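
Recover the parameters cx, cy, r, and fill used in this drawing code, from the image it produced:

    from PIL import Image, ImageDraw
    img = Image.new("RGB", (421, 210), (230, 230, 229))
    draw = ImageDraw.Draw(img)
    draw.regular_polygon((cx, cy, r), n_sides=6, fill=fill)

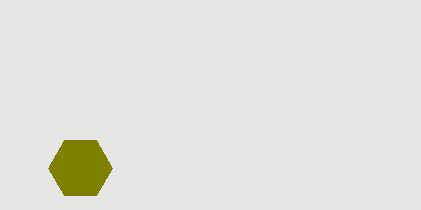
cx = 80; cy = 168; r = 32; fill = 'olive'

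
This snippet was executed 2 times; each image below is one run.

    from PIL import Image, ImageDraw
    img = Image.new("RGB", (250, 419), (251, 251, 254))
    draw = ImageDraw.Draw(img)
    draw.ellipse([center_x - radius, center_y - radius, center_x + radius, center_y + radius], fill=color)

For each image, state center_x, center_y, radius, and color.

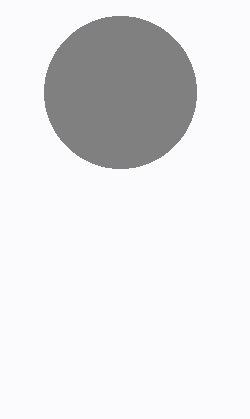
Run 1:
center_x = 120
center_y = 92
radius = 76
color = 'gray'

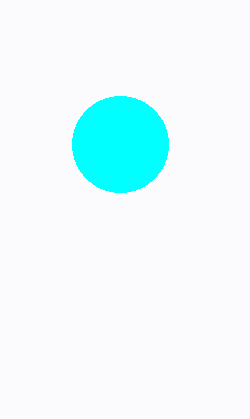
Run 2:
center_x = 120
center_y = 144
radius = 48
color = 'cyan'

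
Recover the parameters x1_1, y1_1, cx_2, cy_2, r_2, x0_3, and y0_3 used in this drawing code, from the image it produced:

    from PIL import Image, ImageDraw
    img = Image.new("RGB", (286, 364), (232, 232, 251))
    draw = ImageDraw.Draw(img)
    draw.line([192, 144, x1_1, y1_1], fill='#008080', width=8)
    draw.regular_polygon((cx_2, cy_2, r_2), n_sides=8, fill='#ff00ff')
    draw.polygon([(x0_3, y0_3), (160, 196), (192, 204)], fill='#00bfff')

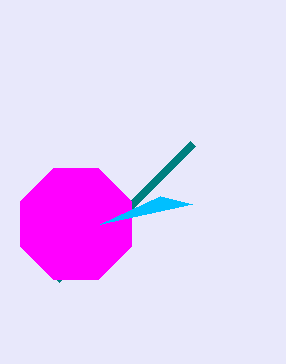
x1_1 = 56, y1_1 = 280, cx_2 = 76, cy_2 = 224, r_2 = 60, x0_3 = 100, y0_3 = 224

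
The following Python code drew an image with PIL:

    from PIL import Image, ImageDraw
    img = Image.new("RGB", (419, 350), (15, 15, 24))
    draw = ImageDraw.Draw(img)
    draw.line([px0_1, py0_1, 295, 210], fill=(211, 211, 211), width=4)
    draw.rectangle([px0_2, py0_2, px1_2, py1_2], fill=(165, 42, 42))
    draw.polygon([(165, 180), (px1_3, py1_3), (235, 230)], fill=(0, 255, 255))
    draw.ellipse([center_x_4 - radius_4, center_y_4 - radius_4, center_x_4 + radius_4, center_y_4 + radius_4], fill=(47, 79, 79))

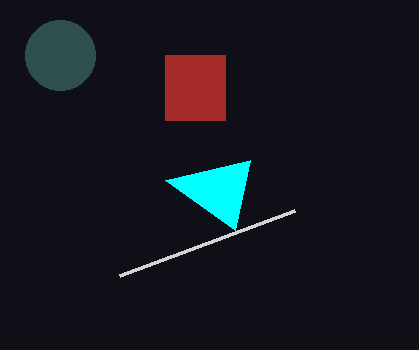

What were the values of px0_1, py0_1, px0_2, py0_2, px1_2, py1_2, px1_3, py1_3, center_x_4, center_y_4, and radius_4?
px0_1 = 120; py0_1 = 275; px0_2 = 165; py0_2 = 55; px1_2 = 225; py1_2 = 120; px1_3 = 250; py1_3 = 160; center_x_4 = 60; center_y_4 = 55; radius_4 = 35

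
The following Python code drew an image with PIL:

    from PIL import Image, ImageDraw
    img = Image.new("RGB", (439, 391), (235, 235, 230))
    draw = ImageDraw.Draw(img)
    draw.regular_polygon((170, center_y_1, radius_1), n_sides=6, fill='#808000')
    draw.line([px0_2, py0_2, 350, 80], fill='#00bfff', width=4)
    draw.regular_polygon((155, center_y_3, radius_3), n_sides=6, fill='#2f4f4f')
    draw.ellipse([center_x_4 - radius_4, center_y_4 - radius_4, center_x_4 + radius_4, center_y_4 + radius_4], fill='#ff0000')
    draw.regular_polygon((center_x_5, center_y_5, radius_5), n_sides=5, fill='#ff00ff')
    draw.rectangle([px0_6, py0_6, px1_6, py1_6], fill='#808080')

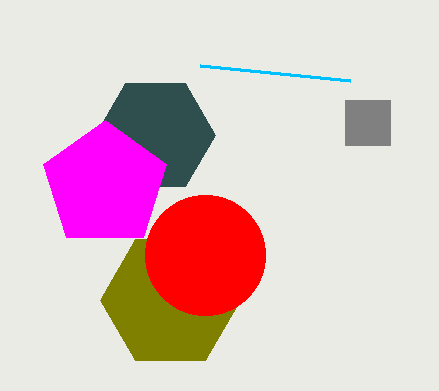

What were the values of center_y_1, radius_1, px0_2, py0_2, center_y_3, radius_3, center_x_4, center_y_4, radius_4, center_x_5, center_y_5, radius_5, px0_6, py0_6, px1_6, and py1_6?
center_y_1 = 300, radius_1 = 70, px0_2 = 200, py0_2 = 65, center_y_3 = 135, radius_3 = 60, center_x_4 = 205, center_y_4 = 255, radius_4 = 60, center_x_5 = 105, center_y_5 = 185, radius_5 = 65, px0_6 = 345, py0_6 = 100, px1_6 = 390, py1_6 = 145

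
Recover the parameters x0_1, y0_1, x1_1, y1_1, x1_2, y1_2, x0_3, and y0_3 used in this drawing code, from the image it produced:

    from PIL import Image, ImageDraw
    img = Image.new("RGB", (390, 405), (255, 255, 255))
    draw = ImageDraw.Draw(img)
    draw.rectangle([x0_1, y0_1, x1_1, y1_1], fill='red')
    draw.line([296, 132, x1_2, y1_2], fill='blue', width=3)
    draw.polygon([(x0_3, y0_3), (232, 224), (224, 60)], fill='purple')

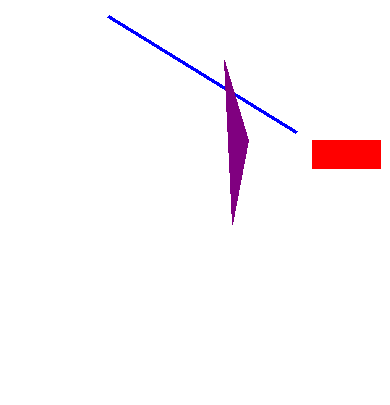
x0_1 = 312
y0_1 = 140
x1_1 = 380
y1_1 = 168
x1_2 = 108
y1_2 = 16
x0_3 = 248
y0_3 = 140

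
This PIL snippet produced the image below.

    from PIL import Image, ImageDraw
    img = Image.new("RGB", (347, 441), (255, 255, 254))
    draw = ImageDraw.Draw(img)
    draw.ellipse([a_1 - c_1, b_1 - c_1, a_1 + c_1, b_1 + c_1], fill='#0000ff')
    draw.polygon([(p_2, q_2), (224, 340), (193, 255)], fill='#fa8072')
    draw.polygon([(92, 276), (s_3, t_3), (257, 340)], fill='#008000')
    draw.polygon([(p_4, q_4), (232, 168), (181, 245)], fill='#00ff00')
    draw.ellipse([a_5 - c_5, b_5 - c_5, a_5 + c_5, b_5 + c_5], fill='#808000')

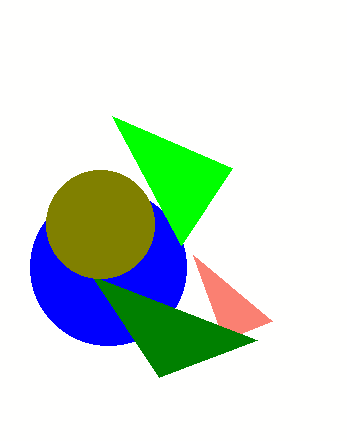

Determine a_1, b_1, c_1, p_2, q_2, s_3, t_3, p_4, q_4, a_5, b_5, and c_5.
a_1 = 108, b_1 = 267, c_1 = 78, p_2 = 272, q_2 = 321, s_3 = 159, t_3 = 377, p_4 = 112, q_4 = 116, a_5 = 100, b_5 = 224, c_5 = 54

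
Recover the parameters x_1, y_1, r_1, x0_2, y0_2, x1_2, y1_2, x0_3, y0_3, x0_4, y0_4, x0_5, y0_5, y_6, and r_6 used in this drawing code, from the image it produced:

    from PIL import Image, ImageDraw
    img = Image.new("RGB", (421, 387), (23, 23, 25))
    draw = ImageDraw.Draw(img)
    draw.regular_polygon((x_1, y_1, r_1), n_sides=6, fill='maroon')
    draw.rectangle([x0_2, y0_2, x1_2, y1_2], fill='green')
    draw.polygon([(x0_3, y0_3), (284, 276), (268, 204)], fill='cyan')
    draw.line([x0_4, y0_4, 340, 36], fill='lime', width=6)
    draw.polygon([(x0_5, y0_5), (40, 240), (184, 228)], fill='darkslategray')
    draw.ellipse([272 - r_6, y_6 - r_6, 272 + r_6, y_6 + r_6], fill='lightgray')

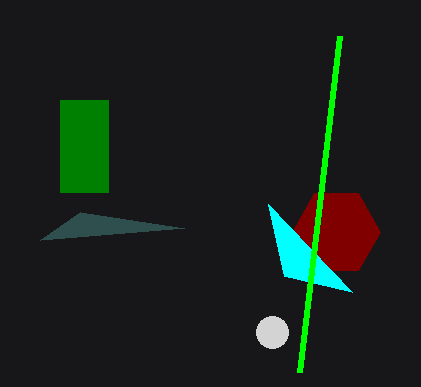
x_1 = 336
y_1 = 232
r_1 = 44
x0_2 = 60
y0_2 = 100
x1_2 = 108
y1_2 = 192
x0_3 = 352
y0_3 = 292
x0_4 = 300
y0_4 = 372
x0_5 = 80
y0_5 = 212
y_6 = 332
r_6 = 16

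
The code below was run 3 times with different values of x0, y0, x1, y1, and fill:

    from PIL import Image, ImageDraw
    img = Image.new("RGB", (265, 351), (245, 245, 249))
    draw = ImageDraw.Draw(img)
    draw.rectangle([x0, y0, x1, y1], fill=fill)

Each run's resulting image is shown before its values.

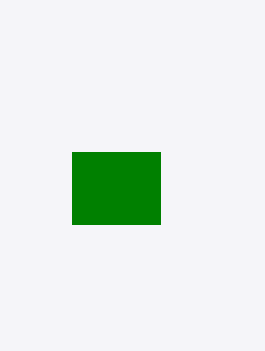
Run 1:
x0 = 72; y0 = 152; x1 = 160; y1 = 224; fill = 'green'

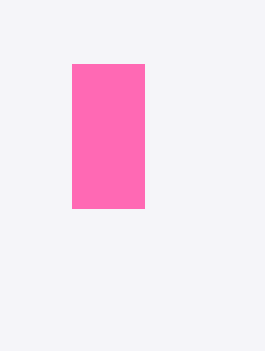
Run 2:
x0 = 72; y0 = 64; x1 = 144; y1 = 208; fill = 'hotpink'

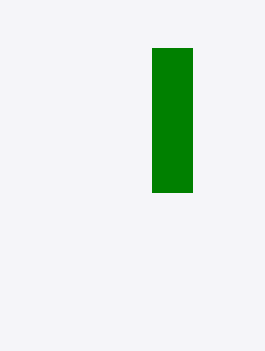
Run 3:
x0 = 152
y0 = 48
x1 = 192
y1 = 192
fill = 'green'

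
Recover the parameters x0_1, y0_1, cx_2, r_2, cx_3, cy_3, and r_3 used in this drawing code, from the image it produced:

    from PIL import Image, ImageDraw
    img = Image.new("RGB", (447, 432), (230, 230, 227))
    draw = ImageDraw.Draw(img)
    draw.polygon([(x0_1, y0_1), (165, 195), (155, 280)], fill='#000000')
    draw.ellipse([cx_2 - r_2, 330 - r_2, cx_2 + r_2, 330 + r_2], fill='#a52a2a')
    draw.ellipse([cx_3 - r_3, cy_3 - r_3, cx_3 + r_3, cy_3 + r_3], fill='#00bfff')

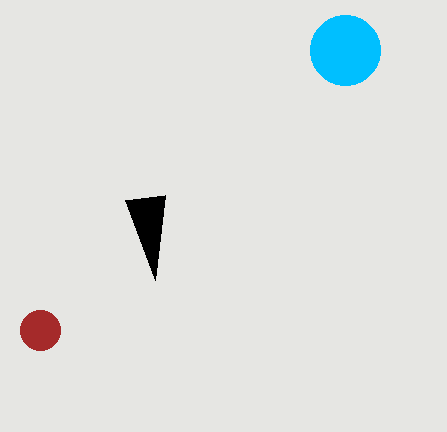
x0_1 = 125
y0_1 = 200
cx_2 = 40
r_2 = 20
cx_3 = 345
cy_3 = 50
r_3 = 35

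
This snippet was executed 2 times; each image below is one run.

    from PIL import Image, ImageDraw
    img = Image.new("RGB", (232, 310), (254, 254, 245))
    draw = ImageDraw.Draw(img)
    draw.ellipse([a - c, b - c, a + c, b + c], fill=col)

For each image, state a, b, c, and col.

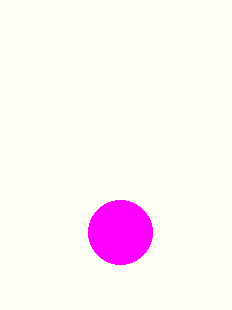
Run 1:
a = 120, b = 232, c = 32, col = 'magenta'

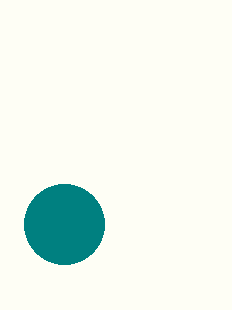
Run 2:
a = 64; b = 224; c = 40; col = 'teal'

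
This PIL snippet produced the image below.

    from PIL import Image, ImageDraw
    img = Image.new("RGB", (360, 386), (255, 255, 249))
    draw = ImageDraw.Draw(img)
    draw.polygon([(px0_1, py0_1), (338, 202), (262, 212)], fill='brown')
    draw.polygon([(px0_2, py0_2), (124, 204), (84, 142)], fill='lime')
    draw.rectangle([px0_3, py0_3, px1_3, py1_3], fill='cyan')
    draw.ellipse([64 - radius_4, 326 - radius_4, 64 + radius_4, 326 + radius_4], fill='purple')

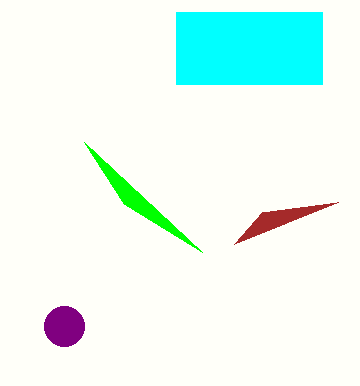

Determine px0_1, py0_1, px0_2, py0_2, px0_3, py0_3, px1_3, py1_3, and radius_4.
px0_1 = 234
py0_1 = 244
px0_2 = 202
py0_2 = 252
px0_3 = 176
py0_3 = 12
px1_3 = 322
py1_3 = 84
radius_4 = 20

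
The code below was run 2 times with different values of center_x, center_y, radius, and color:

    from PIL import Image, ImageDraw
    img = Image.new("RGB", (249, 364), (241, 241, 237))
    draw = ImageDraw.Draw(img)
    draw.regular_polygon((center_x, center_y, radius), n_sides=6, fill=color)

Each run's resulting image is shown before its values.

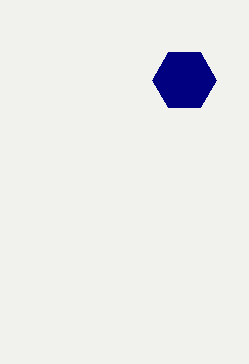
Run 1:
center_x = 184
center_y = 80
radius = 32
color = 'navy'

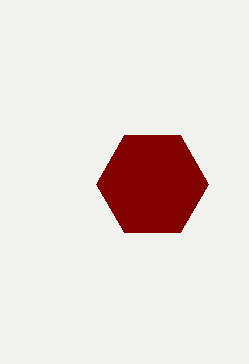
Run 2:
center_x = 152; center_y = 184; radius = 56; color = 'maroon'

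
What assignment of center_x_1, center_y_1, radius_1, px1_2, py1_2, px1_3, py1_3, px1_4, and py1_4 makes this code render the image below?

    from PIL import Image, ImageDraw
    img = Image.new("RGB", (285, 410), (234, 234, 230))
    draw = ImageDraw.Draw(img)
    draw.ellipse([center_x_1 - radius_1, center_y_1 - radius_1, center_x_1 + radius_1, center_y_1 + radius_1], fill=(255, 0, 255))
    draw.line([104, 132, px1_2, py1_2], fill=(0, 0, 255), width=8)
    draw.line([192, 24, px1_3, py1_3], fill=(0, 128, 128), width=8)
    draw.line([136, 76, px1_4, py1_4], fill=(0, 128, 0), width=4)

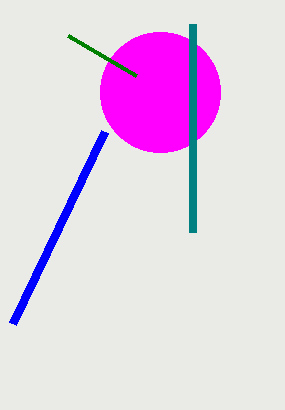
center_x_1 = 160
center_y_1 = 92
radius_1 = 60
px1_2 = 12
py1_2 = 324
px1_3 = 192
py1_3 = 232
px1_4 = 68
py1_4 = 36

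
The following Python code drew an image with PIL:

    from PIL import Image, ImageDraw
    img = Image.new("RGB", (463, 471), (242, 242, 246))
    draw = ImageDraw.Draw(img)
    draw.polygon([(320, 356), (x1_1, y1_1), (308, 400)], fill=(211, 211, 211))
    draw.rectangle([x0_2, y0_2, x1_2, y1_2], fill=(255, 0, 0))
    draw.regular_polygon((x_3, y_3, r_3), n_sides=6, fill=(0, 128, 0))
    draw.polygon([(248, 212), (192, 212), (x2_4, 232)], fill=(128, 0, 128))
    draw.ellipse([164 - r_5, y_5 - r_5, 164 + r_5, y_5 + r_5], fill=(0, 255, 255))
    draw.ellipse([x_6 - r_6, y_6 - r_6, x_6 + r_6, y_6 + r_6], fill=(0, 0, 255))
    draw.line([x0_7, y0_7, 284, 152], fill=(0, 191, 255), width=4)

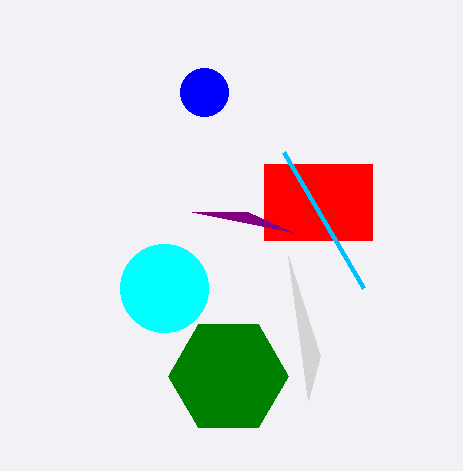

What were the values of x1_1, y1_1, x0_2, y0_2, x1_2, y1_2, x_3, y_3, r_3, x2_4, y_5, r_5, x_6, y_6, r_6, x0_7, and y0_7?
x1_1 = 288, y1_1 = 256, x0_2 = 264, y0_2 = 164, x1_2 = 372, y1_2 = 240, x_3 = 228, y_3 = 376, r_3 = 60, x2_4 = 292, y_5 = 288, r_5 = 44, x_6 = 204, y_6 = 92, r_6 = 24, x0_7 = 364, y0_7 = 288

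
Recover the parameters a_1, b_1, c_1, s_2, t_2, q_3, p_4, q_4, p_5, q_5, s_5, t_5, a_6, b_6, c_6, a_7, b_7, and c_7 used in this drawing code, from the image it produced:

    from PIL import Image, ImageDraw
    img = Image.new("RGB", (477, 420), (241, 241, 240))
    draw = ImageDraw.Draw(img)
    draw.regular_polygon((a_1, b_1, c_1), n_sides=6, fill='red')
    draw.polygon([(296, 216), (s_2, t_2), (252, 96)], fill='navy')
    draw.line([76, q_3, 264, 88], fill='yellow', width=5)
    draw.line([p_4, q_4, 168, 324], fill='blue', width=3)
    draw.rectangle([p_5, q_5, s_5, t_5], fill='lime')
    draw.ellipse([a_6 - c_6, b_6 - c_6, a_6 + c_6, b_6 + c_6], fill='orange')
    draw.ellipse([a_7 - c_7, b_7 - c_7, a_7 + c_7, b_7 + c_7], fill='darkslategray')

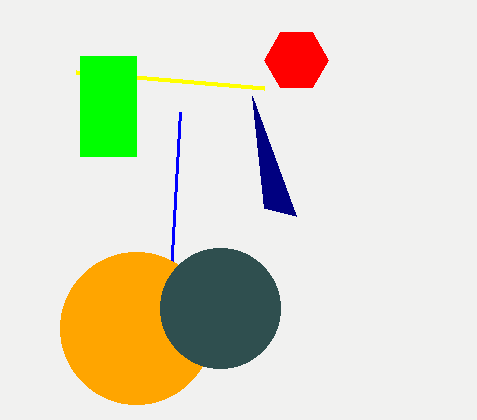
a_1 = 296
b_1 = 60
c_1 = 32
s_2 = 264
t_2 = 208
q_3 = 72
p_4 = 180
q_4 = 112
p_5 = 80
q_5 = 56
s_5 = 136
t_5 = 156
a_6 = 136
b_6 = 328
c_6 = 76
a_7 = 220
b_7 = 308
c_7 = 60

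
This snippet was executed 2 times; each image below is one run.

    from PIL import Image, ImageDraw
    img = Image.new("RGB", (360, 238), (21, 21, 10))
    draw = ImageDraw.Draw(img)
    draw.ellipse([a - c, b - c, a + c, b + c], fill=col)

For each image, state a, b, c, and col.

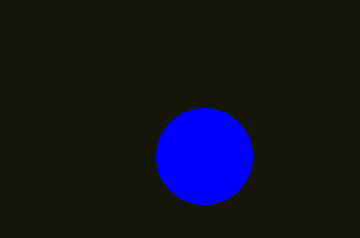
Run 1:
a = 204; b = 156; c = 48; col = 'blue'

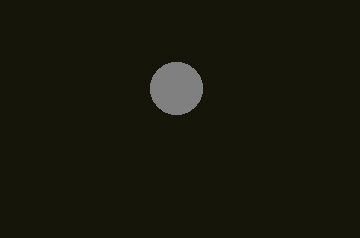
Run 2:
a = 176; b = 88; c = 26; col = 'gray'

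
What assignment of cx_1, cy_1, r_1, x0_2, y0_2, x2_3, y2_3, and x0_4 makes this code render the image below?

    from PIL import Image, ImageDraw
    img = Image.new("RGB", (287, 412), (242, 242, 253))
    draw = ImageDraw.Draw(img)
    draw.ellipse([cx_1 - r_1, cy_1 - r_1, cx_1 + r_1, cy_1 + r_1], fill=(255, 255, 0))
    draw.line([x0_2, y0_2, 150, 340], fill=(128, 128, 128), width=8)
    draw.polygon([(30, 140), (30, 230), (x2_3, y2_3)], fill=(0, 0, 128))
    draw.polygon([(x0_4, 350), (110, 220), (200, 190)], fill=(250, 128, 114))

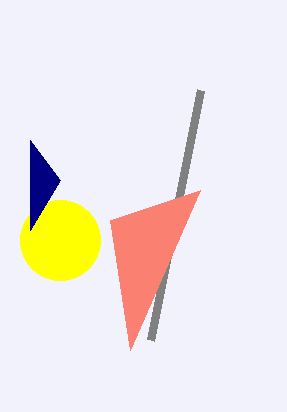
cx_1 = 60
cy_1 = 240
r_1 = 40
x0_2 = 200
y0_2 = 90
x2_3 = 60
y2_3 = 180
x0_4 = 130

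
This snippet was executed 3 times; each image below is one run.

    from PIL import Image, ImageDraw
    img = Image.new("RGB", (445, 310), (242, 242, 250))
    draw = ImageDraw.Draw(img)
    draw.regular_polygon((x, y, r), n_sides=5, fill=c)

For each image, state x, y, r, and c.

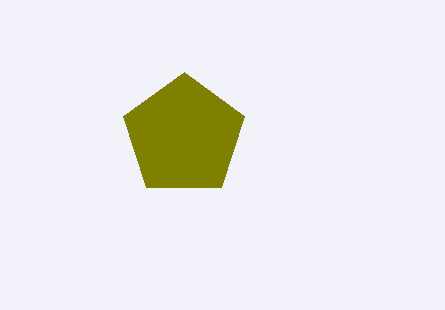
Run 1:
x = 184; y = 136; r = 64; c = 'olive'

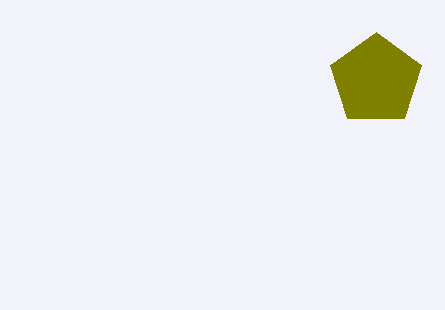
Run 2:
x = 376, y = 80, r = 48, c = 'olive'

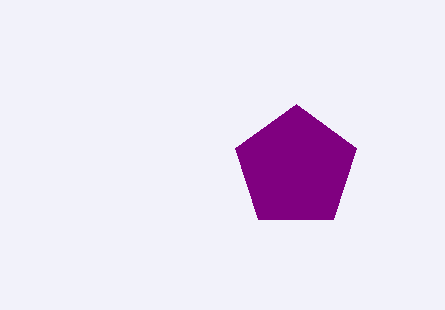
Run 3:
x = 296; y = 168; r = 64; c = 'purple'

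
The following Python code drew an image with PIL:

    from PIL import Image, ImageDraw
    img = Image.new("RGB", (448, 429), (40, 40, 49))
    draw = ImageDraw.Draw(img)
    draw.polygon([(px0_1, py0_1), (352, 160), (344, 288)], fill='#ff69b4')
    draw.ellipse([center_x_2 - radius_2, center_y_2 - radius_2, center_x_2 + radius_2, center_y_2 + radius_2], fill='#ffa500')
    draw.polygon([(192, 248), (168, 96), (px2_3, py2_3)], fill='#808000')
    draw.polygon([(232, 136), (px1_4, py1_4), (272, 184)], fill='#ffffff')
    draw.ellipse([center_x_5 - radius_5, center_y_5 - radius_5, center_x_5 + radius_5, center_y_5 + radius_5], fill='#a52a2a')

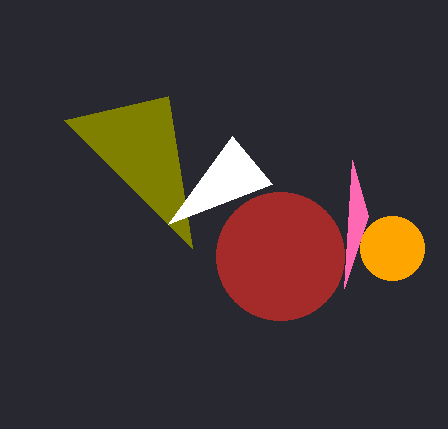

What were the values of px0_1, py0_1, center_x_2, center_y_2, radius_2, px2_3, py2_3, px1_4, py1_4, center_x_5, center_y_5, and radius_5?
px0_1 = 368, py0_1 = 216, center_x_2 = 392, center_y_2 = 248, radius_2 = 32, px2_3 = 64, py2_3 = 120, px1_4 = 168, py1_4 = 224, center_x_5 = 280, center_y_5 = 256, radius_5 = 64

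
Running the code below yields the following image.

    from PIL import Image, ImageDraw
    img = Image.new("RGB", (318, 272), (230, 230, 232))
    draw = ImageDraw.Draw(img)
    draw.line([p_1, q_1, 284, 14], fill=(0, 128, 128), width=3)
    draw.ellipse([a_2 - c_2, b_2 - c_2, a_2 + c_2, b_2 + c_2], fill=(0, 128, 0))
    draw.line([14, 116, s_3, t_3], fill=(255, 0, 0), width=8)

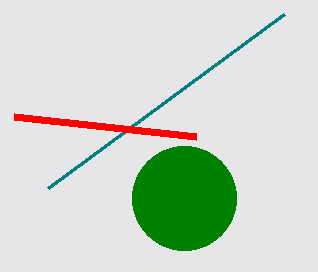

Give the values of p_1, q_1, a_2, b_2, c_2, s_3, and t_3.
p_1 = 48, q_1 = 188, a_2 = 184, b_2 = 198, c_2 = 52, s_3 = 196, t_3 = 136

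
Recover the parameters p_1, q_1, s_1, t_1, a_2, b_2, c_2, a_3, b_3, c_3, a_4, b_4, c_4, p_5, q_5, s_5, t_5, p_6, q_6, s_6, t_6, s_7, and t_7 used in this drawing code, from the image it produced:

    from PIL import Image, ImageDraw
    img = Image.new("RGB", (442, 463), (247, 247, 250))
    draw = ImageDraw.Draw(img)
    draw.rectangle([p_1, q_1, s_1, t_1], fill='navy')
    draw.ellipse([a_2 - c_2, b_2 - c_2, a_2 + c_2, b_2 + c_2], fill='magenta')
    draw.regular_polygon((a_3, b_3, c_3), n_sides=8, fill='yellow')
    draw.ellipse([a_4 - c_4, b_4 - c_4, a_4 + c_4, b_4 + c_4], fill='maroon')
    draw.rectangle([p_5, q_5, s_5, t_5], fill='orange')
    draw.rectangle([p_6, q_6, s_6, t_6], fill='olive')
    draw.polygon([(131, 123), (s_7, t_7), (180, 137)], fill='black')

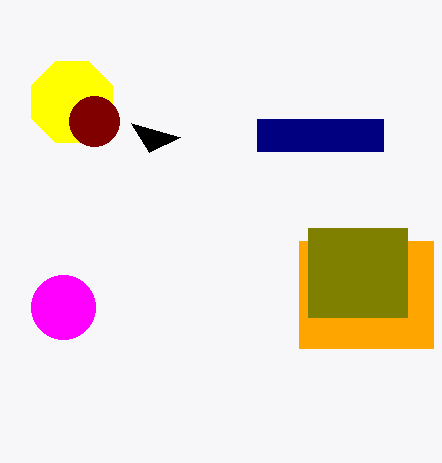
p_1 = 257, q_1 = 119, s_1 = 383, t_1 = 151, a_2 = 63, b_2 = 307, c_2 = 32, a_3 = 72, b_3 = 102, c_3 = 44, a_4 = 94, b_4 = 121, c_4 = 25, p_5 = 299, q_5 = 241, s_5 = 433, t_5 = 348, p_6 = 308, q_6 = 228, s_6 = 407, t_6 = 317, s_7 = 149, t_7 = 152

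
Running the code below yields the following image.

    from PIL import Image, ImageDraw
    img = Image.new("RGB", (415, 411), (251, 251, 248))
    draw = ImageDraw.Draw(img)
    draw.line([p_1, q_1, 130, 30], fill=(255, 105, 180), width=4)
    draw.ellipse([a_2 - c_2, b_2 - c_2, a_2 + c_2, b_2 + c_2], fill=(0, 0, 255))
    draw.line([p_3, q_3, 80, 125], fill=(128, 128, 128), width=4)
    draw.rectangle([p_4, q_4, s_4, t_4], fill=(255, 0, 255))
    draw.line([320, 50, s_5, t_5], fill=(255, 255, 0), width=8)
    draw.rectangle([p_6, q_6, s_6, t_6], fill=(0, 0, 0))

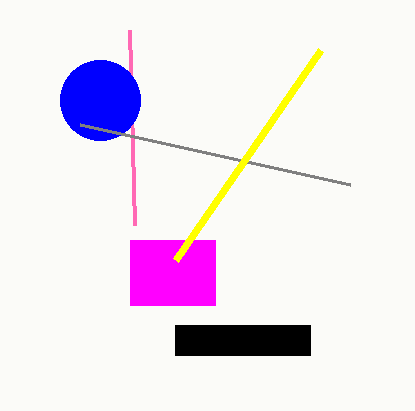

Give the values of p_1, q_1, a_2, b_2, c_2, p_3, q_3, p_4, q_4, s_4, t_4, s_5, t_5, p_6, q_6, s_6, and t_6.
p_1 = 135, q_1 = 225, a_2 = 100, b_2 = 100, c_2 = 40, p_3 = 350, q_3 = 185, p_4 = 130, q_4 = 240, s_4 = 215, t_4 = 305, s_5 = 175, t_5 = 260, p_6 = 175, q_6 = 325, s_6 = 310, t_6 = 355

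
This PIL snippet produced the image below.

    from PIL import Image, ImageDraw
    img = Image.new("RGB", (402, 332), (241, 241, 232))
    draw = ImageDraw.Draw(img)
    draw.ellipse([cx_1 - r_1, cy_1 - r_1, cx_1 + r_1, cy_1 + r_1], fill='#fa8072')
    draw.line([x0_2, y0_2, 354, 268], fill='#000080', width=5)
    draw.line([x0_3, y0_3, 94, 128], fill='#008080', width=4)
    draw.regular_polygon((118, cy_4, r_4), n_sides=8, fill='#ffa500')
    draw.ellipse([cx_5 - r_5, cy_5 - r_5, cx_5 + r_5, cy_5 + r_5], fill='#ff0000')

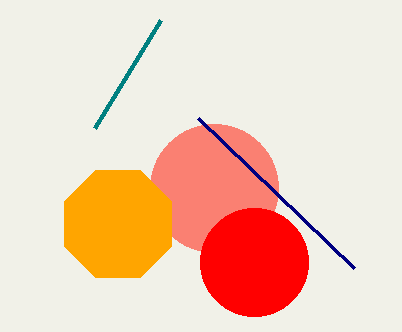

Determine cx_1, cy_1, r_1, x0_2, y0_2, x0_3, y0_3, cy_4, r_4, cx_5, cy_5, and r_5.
cx_1 = 214; cy_1 = 188; r_1 = 64; x0_2 = 198; y0_2 = 118; x0_3 = 160; y0_3 = 20; cy_4 = 224; r_4 = 58; cx_5 = 254; cy_5 = 262; r_5 = 54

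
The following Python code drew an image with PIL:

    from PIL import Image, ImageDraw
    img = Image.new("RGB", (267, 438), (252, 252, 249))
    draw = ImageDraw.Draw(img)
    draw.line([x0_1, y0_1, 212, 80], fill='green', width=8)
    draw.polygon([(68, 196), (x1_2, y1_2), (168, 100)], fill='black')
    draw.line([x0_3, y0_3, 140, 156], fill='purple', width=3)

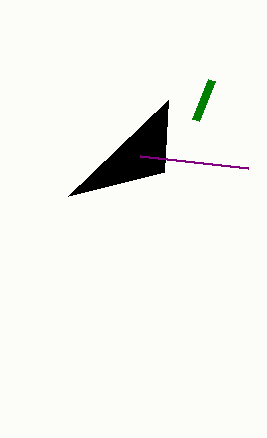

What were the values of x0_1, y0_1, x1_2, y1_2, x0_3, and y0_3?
x0_1 = 196
y0_1 = 120
x1_2 = 164
y1_2 = 172
x0_3 = 248
y0_3 = 168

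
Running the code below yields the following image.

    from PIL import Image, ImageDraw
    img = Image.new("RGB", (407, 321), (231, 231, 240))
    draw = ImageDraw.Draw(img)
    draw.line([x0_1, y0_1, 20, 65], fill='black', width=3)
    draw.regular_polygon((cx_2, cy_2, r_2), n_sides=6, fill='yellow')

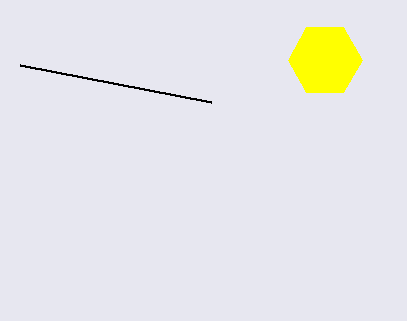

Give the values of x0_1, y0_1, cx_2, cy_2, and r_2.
x0_1 = 211
y0_1 = 102
cx_2 = 325
cy_2 = 60
r_2 = 37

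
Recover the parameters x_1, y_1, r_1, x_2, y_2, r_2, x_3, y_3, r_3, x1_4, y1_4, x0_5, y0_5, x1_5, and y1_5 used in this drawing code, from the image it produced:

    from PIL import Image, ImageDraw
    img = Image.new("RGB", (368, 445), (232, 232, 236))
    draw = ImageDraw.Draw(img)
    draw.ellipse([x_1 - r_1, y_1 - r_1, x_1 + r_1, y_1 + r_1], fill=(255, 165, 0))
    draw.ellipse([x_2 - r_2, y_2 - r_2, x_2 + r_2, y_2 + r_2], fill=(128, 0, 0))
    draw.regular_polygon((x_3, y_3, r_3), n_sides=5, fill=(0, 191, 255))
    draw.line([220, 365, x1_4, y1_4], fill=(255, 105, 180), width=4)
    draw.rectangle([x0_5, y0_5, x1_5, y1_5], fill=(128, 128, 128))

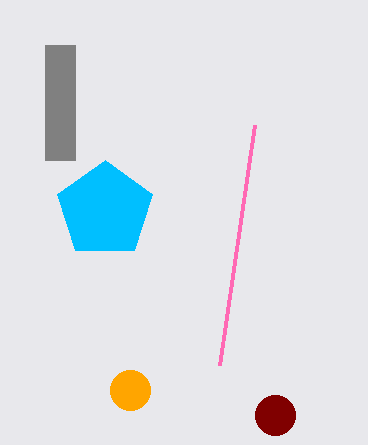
x_1 = 130, y_1 = 390, r_1 = 20, x_2 = 275, y_2 = 415, r_2 = 20, x_3 = 105, y_3 = 210, r_3 = 50, x1_4 = 255, y1_4 = 125, x0_5 = 45, y0_5 = 45, x1_5 = 75, y1_5 = 160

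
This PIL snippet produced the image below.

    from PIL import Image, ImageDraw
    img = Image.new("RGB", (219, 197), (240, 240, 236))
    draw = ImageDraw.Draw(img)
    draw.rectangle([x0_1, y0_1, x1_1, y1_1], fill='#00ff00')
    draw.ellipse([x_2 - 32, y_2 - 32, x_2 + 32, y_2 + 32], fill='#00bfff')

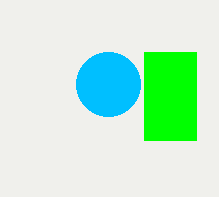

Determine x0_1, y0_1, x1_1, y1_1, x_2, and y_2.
x0_1 = 144, y0_1 = 52, x1_1 = 196, y1_1 = 140, x_2 = 108, y_2 = 84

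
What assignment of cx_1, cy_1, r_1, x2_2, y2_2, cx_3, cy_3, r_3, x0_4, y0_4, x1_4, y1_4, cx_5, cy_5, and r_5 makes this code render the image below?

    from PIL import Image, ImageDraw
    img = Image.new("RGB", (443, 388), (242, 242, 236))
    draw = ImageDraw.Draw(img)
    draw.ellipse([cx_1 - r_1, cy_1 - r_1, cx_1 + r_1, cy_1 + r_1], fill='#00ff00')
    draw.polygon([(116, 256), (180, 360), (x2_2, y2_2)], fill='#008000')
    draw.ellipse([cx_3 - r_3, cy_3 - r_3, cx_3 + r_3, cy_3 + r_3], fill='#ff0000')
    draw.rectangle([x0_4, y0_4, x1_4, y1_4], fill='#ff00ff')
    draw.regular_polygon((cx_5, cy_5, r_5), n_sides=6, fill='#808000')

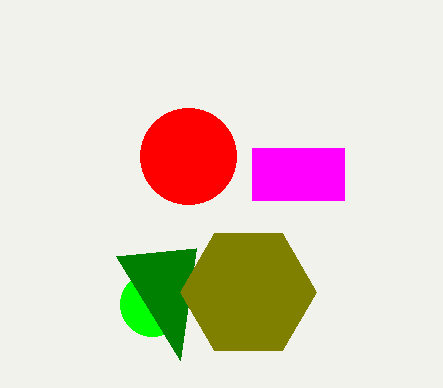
cx_1 = 152
cy_1 = 304
r_1 = 32
x2_2 = 196
y2_2 = 248
cx_3 = 188
cy_3 = 156
r_3 = 48
x0_4 = 252
y0_4 = 148
x1_4 = 344
y1_4 = 200
cx_5 = 248
cy_5 = 292
r_5 = 68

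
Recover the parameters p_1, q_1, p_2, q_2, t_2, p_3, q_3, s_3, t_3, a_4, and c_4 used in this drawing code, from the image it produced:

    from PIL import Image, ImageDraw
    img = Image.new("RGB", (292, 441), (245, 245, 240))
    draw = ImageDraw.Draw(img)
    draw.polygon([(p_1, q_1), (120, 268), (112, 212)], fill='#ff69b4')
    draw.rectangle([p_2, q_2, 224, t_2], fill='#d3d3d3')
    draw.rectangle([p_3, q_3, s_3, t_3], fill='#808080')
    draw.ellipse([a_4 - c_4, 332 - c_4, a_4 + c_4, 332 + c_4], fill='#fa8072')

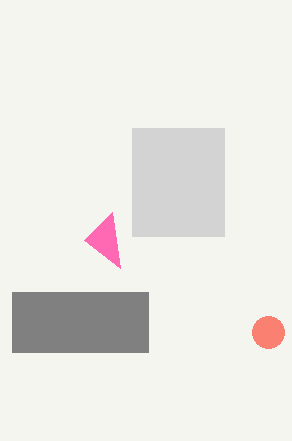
p_1 = 84
q_1 = 240
p_2 = 132
q_2 = 128
t_2 = 236
p_3 = 12
q_3 = 292
s_3 = 148
t_3 = 352
a_4 = 268
c_4 = 16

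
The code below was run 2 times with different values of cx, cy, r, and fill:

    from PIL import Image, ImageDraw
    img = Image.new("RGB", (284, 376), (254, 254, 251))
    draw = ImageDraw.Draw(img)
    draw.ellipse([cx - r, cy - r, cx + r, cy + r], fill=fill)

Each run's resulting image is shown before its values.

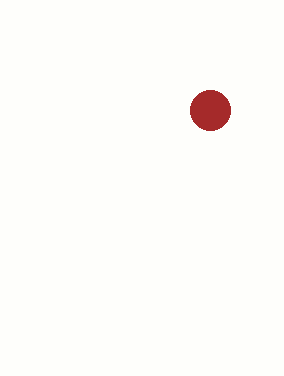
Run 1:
cx = 210
cy = 110
r = 20
fill = 'brown'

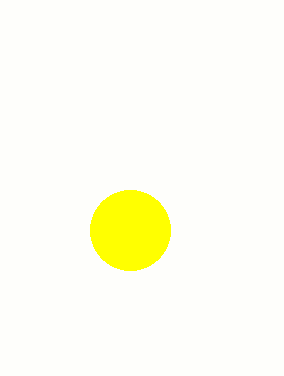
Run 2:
cx = 130
cy = 230
r = 40
fill = 'yellow'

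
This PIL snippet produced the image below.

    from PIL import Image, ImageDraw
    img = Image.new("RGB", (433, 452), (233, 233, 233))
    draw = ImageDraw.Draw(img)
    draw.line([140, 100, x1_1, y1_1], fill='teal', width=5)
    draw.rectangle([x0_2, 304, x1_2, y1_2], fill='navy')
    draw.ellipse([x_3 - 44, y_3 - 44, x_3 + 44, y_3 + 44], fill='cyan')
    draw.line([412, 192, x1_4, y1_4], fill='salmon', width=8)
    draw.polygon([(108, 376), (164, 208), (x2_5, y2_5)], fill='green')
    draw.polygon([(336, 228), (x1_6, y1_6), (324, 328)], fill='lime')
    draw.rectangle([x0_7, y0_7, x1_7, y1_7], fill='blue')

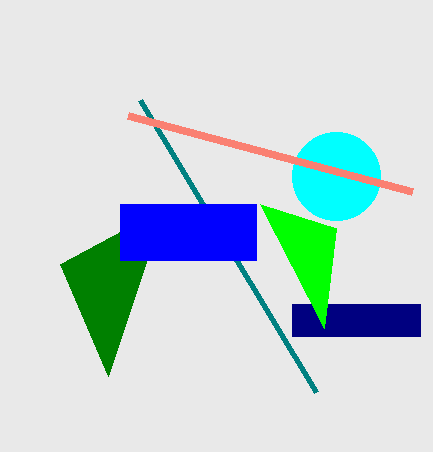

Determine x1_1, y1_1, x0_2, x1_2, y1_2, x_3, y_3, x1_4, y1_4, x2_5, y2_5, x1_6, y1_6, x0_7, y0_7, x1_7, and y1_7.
x1_1 = 316, y1_1 = 392, x0_2 = 292, x1_2 = 420, y1_2 = 336, x_3 = 336, y_3 = 176, x1_4 = 128, y1_4 = 116, x2_5 = 60, y2_5 = 264, x1_6 = 260, y1_6 = 204, x0_7 = 120, y0_7 = 204, x1_7 = 256, y1_7 = 260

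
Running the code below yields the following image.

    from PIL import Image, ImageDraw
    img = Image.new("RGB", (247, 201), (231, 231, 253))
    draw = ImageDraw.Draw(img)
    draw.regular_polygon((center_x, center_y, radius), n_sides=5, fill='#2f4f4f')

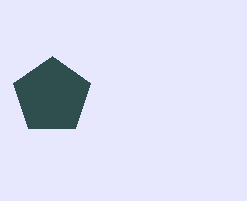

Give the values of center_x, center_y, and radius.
center_x = 52, center_y = 96, radius = 40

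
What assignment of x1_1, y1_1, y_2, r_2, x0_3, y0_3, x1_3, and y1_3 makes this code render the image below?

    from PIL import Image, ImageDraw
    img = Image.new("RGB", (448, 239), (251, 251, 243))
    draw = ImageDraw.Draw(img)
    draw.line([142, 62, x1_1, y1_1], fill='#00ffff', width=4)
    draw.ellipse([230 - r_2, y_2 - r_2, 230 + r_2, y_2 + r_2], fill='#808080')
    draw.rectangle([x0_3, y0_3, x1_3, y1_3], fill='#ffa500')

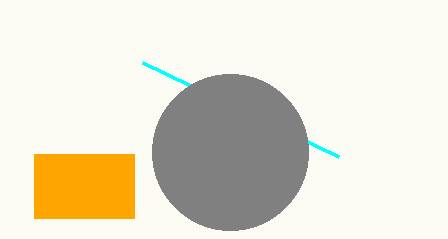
x1_1 = 338, y1_1 = 156, y_2 = 152, r_2 = 78, x0_3 = 34, y0_3 = 154, x1_3 = 134, y1_3 = 218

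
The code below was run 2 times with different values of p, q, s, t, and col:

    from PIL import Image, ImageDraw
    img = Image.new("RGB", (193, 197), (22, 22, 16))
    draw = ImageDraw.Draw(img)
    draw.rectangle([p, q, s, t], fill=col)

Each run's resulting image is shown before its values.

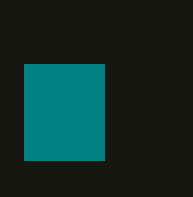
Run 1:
p = 24; q = 64; s = 104; t = 160; col = 'teal'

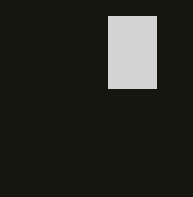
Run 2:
p = 108
q = 16
s = 156
t = 88
col = 'lightgray'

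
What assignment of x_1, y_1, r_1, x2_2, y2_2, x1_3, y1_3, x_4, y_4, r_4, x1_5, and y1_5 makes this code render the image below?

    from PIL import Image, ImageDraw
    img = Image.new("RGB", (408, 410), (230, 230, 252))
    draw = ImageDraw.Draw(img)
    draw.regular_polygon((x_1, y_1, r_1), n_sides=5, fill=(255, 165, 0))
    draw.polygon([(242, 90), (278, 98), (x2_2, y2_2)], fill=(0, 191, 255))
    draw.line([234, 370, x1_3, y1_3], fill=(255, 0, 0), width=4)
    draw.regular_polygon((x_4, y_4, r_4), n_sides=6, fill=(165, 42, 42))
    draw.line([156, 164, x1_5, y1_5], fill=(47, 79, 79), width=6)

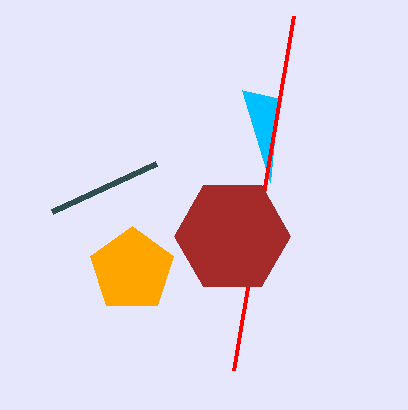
x_1 = 132; y_1 = 270; r_1 = 44; x2_2 = 270; y2_2 = 182; x1_3 = 294; y1_3 = 16; x_4 = 232; y_4 = 236; r_4 = 58; x1_5 = 52; y1_5 = 212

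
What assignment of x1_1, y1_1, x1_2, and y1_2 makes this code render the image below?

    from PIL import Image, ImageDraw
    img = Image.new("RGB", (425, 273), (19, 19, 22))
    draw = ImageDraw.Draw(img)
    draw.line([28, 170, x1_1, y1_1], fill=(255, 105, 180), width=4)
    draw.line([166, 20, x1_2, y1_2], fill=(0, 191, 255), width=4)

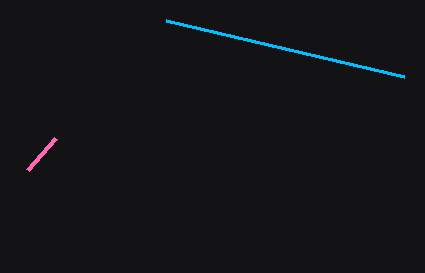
x1_1 = 56; y1_1 = 138; x1_2 = 404; y1_2 = 76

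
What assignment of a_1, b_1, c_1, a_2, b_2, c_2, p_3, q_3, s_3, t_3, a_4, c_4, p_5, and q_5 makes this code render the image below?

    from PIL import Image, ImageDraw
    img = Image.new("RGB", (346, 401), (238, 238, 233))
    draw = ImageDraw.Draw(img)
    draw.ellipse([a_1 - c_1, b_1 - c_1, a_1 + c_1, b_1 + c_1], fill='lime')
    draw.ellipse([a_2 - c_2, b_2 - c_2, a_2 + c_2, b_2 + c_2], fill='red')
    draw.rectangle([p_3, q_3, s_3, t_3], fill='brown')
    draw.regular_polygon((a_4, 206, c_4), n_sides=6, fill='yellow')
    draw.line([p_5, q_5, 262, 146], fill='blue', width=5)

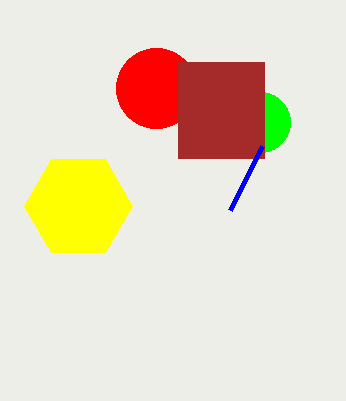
a_1 = 260, b_1 = 122, c_1 = 30, a_2 = 156, b_2 = 88, c_2 = 40, p_3 = 178, q_3 = 62, s_3 = 264, t_3 = 158, a_4 = 78, c_4 = 54, p_5 = 230, q_5 = 210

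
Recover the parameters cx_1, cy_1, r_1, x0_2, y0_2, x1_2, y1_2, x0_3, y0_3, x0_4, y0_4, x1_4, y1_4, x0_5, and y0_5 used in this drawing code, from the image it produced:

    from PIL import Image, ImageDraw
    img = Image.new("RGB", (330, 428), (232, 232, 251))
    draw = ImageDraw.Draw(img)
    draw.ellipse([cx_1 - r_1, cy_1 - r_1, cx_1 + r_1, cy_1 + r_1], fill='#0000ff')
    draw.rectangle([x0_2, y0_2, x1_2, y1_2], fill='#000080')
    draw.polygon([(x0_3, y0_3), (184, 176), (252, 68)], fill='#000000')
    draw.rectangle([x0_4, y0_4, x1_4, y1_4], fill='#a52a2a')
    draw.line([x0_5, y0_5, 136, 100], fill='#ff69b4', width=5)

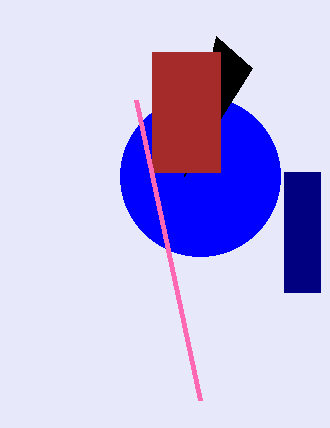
cx_1 = 200
cy_1 = 176
r_1 = 80
x0_2 = 284
y0_2 = 172
x1_2 = 320
y1_2 = 292
x0_3 = 216
y0_3 = 36
x0_4 = 152
y0_4 = 52
x1_4 = 220
y1_4 = 172
x0_5 = 200
y0_5 = 400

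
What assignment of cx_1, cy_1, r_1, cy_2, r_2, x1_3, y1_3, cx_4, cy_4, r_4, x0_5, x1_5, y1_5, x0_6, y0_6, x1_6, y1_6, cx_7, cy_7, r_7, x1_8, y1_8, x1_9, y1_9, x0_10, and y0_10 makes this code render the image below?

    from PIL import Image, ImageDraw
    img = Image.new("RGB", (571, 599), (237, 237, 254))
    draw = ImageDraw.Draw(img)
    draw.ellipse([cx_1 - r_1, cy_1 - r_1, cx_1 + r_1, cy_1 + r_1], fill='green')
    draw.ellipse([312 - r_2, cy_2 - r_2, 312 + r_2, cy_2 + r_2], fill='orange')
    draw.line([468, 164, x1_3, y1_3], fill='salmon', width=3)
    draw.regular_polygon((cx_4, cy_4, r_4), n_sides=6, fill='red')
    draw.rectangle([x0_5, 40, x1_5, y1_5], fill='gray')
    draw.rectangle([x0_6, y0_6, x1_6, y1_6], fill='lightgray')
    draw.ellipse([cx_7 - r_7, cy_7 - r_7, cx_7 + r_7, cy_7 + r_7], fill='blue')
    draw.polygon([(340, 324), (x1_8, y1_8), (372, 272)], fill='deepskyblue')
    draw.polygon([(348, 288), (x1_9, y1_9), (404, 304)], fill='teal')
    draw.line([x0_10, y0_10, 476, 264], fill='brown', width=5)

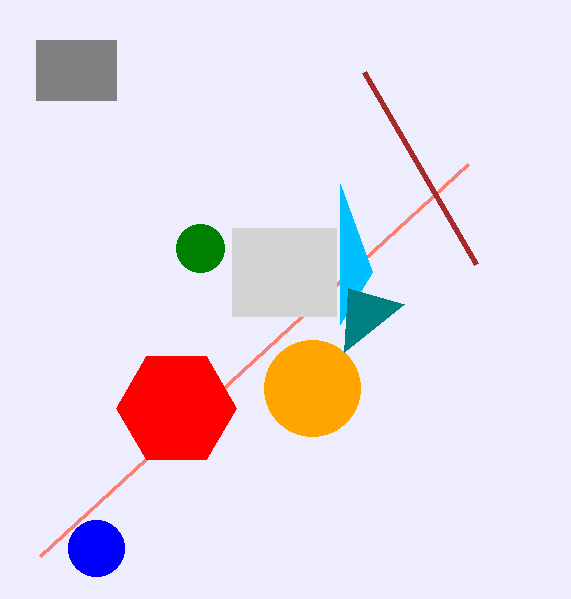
cx_1 = 200
cy_1 = 248
r_1 = 24
cy_2 = 388
r_2 = 48
x1_3 = 40
y1_3 = 556
cx_4 = 176
cy_4 = 408
r_4 = 60
x0_5 = 36
x1_5 = 116
y1_5 = 100
x0_6 = 232
y0_6 = 228
x1_6 = 336
y1_6 = 316
cx_7 = 96
cy_7 = 548
r_7 = 28
x1_8 = 340
y1_8 = 184
x1_9 = 344
y1_9 = 352
x0_10 = 364
y0_10 = 72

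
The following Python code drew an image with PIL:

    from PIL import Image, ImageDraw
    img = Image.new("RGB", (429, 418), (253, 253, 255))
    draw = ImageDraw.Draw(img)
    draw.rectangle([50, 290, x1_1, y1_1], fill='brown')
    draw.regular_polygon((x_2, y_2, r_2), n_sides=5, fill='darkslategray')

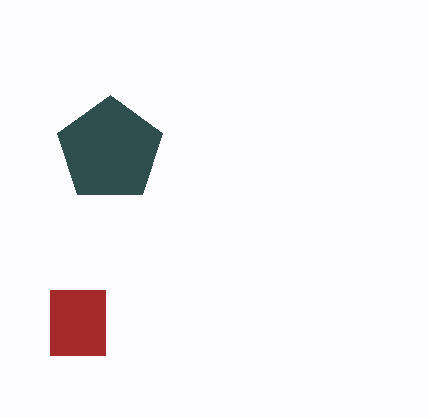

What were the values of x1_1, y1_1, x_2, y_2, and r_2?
x1_1 = 105
y1_1 = 355
x_2 = 110
y_2 = 150
r_2 = 55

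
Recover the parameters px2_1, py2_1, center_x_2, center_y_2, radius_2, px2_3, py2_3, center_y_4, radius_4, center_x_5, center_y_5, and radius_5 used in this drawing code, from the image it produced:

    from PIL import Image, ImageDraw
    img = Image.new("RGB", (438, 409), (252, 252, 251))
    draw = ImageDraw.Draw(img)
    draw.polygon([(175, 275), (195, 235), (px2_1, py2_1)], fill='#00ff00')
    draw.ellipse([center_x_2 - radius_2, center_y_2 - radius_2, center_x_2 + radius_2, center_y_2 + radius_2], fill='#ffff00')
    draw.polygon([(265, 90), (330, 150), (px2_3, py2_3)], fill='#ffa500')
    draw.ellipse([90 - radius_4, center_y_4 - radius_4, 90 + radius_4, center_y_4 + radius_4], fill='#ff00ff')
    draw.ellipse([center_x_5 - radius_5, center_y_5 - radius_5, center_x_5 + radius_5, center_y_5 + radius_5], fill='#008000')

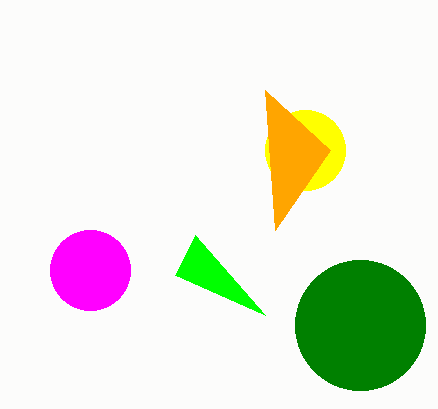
px2_1 = 265; py2_1 = 315; center_x_2 = 305; center_y_2 = 150; radius_2 = 40; px2_3 = 275; py2_3 = 230; center_y_4 = 270; radius_4 = 40; center_x_5 = 360; center_y_5 = 325; radius_5 = 65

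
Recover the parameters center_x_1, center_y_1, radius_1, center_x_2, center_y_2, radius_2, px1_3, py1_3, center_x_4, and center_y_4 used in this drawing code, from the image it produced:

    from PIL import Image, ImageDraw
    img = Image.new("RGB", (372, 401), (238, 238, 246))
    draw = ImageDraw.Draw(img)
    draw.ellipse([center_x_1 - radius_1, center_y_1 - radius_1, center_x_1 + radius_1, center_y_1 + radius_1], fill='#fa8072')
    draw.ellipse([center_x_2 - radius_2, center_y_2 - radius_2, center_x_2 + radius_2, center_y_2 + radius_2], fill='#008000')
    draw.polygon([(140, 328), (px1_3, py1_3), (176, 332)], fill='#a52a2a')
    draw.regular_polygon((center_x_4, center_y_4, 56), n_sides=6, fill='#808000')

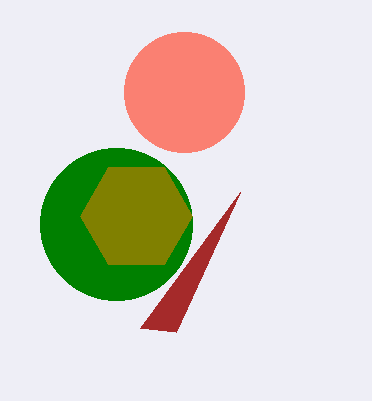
center_x_1 = 184
center_y_1 = 92
radius_1 = 60
center_x_2 = 116
center_y_2 = 224
radius_2 = 76
px1_3 = 240
py1_3 = 192
center_x_4 = 136
center_y_4 = 216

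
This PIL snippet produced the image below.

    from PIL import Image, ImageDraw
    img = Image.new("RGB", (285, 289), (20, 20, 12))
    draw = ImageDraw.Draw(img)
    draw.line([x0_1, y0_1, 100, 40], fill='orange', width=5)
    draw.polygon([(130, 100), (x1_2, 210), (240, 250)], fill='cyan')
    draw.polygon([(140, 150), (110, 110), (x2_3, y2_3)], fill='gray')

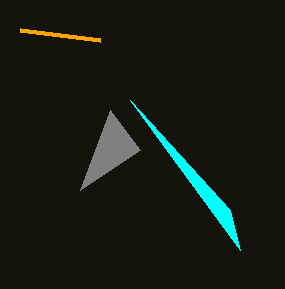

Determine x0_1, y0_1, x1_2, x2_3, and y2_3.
x0_1 = 20
y0_1 = 30
x1_2 = 230
x2_3 = 80
y2_3 = 190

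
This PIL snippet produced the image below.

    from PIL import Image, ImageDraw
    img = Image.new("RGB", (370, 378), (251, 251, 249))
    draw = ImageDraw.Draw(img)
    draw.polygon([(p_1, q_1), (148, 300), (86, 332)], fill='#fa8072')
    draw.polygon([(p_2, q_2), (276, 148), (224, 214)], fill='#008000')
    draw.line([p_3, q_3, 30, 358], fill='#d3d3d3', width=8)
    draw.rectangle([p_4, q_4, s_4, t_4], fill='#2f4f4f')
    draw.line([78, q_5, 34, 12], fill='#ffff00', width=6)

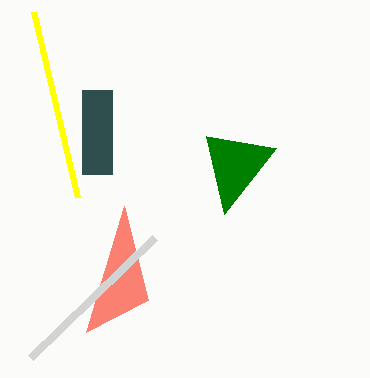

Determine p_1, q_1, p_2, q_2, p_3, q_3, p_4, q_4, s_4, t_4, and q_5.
p_1 = 124; q_1 = 206; p_2 = 206; q_2 = 136; p_3 = 154; q_3 = 238; p_4 = 82; q_4 = 90; s_4 = 112; t_4 = 174; q_5 = 198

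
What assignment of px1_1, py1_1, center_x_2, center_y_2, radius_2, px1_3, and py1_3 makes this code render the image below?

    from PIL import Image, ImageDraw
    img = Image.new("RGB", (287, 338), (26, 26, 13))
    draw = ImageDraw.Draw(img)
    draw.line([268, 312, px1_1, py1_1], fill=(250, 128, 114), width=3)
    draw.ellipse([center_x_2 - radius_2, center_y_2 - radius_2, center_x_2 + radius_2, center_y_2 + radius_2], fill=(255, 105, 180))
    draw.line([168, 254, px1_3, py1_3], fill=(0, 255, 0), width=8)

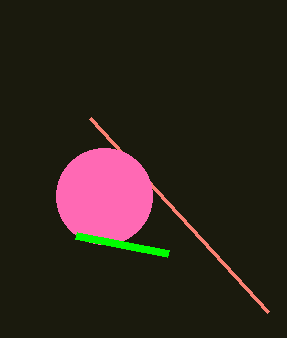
px1_1 = 90, py1_1 = 118, center_x_2 = 104, center_y_2 = 196, radius_2 = 48, px1_3 = 76, py1_3 = 236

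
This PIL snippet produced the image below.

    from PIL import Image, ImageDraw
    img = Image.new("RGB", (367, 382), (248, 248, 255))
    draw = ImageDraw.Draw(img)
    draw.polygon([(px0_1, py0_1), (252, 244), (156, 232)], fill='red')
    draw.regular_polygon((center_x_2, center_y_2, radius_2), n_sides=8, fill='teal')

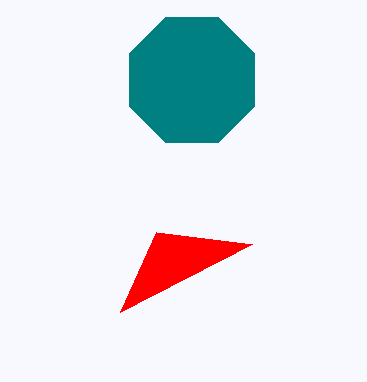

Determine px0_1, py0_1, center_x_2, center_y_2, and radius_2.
px0_1 = 120
py0_1 = 312
center_x_2 = 192
center_y_2 = 80
radius_2 = 68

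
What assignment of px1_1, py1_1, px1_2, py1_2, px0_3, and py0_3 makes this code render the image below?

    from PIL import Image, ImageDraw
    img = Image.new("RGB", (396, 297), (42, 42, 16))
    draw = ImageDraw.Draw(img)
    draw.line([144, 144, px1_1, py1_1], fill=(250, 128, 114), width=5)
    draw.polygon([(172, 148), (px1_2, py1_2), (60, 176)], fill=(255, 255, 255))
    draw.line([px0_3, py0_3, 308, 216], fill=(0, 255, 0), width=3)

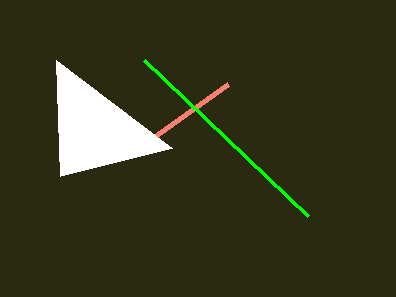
px1_1 = 228; py1_1 = 84; px1_2 = 56; py1_2 = 60; px0_3 = 144; py0_3 = 60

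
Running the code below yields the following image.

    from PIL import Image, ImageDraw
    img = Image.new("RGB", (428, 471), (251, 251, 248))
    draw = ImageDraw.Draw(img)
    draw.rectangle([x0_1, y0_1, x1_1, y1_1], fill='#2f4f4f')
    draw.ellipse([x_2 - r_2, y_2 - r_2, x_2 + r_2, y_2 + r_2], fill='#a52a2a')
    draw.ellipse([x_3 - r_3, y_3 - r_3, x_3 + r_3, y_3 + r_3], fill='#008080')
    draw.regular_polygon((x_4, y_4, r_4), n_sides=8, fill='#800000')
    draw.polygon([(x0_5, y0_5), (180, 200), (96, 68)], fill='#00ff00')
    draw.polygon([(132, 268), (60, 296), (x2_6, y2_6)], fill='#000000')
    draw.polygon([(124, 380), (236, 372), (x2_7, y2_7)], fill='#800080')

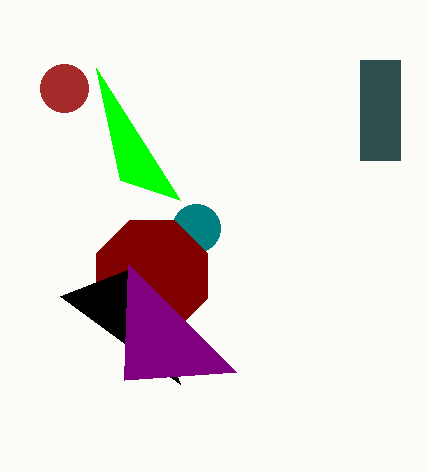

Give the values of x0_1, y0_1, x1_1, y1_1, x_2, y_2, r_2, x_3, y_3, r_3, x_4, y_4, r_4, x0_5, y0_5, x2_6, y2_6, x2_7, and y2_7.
x0_1 = 360, y0_1 = 60, x1_1 = 400, y1_1 = 160, x_2 = 64, y_2 = 88, r_2 = 24, x_3 = 196, y_3 = 228, r_3 = 24, x_4 = 152, y_4 = 276, r_4 = 60, x0_5 = 120, y0_5 = 180, x2_6 = 180, y2_6 = 384, x2_7 = 128, y2_7 = 264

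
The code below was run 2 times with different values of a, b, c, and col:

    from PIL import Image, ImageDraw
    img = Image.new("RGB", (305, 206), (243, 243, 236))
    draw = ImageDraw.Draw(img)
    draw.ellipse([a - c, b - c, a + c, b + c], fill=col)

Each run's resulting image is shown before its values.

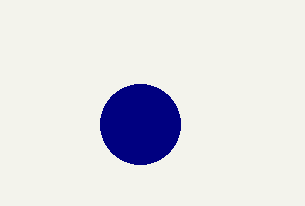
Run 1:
a = 140, b = 124, c = 40, col = 'navy'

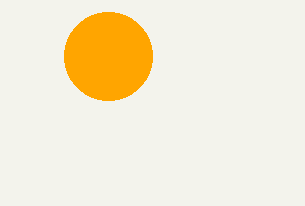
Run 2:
a = 108, b = 56, c = 44, col = 'orange'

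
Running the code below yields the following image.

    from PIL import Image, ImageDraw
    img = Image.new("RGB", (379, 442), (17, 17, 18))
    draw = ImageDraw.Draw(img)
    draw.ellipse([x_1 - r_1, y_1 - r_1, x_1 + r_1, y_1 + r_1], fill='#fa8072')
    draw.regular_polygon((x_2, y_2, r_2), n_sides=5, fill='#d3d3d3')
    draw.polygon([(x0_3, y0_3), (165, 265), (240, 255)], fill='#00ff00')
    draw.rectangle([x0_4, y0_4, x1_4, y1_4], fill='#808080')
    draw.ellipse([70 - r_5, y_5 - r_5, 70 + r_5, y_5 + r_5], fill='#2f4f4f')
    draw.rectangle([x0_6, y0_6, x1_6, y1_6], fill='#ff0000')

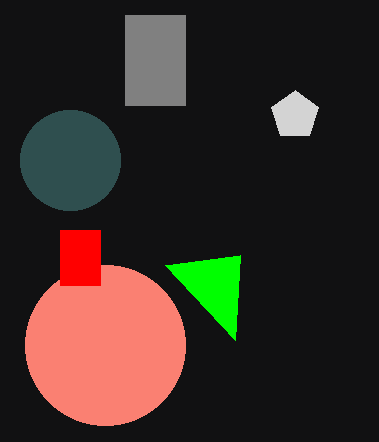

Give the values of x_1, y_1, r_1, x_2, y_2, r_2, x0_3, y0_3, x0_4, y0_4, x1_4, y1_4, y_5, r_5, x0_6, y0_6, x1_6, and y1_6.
x_1 = 105; y_1 = 345; r_1 = 80; x_2 = 295; y_2 = 115; r_2 = 25; x0_3 = 235; y0_3 = 340; x0_4 = 125; y0_4 = 15; x1_4 = 185; y1_4 = 105; y_5 = 160; r_5 = 50; x0_6 = 60; y0_6 = 230; x1_6 = 100; y1_6 = 285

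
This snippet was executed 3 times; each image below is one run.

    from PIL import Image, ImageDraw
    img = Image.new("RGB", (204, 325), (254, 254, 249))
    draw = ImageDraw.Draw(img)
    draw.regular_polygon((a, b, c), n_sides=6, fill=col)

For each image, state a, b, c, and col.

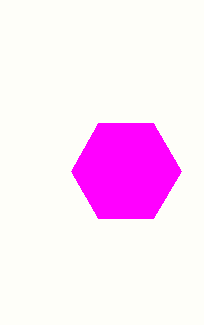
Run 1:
a = 126, b = 171, c = 55, col = 'magenta'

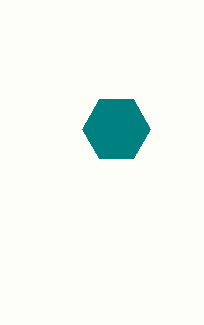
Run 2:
a = 116; b = 129; c = 34; col = 'teal'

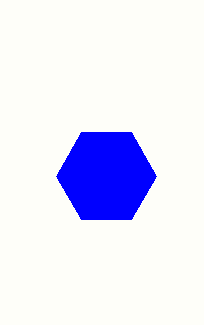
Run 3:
a = 106; b = 176; c = 50; col = 'blue'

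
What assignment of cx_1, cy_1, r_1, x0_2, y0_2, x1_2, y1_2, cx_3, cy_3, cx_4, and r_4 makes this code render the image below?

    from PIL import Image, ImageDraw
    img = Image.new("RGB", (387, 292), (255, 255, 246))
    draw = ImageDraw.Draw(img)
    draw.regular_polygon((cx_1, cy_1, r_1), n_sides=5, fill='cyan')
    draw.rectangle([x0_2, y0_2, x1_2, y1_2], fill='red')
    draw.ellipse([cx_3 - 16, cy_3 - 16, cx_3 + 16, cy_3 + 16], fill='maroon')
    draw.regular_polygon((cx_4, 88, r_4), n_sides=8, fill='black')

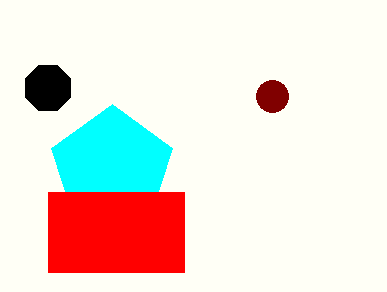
cx_1 = 112, cy_1 = 168, r_1 = 64, x0_2 = 48, y0_2 = 192, x1_2 = 184, y1_2 = 272, cx_3 = 272, cy_3 = 96, cx_4 = 48, r_4 = 24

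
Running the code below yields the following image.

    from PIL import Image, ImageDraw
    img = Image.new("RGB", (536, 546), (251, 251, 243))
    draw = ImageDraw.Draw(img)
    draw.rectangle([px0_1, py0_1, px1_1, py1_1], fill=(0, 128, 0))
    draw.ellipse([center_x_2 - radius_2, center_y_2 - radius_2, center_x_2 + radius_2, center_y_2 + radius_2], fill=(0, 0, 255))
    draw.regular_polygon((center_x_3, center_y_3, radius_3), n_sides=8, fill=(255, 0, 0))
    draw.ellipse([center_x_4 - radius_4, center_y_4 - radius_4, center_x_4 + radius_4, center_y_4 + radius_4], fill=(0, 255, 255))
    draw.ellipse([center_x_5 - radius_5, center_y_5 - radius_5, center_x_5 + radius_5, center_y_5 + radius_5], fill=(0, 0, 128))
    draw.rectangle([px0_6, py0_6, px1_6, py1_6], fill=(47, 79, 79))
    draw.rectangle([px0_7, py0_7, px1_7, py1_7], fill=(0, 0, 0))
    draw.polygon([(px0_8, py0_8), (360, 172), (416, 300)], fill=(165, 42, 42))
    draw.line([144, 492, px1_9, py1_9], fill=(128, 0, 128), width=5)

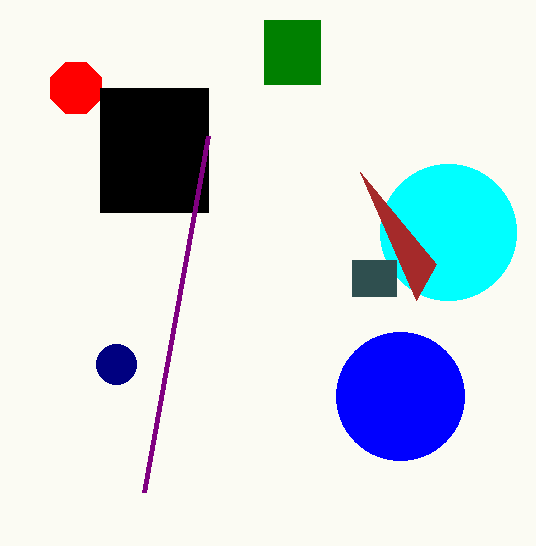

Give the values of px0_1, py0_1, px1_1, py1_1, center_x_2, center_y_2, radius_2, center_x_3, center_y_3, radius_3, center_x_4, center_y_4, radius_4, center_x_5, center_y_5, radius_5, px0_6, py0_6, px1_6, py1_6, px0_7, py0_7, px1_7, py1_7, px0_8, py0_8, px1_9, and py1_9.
px0_1 = 264
py0_1 = 20
px1_1 = 320
py1_1 = 84
center_x_2 = 400
center_y_2 = 396
radius_2 = 64
center_x_3 = 76
center_y_3 = 88
radius_3 = 28
center_x_4 = 448
center_y_4 = 232
radius_4 = 68
center_x_5 = 116
center_y_5 = 364
radius_5 = 20
px0_6 = 352
py0_6 = 260
px1_6 = 396
py1_6 = 296
px0_7 = 100
py0_7 = 88
px1_7 = 208
py1_7 = 212
px0_8 = 436
py0_8 = 264
px1_9 = 208
py1_9 = 136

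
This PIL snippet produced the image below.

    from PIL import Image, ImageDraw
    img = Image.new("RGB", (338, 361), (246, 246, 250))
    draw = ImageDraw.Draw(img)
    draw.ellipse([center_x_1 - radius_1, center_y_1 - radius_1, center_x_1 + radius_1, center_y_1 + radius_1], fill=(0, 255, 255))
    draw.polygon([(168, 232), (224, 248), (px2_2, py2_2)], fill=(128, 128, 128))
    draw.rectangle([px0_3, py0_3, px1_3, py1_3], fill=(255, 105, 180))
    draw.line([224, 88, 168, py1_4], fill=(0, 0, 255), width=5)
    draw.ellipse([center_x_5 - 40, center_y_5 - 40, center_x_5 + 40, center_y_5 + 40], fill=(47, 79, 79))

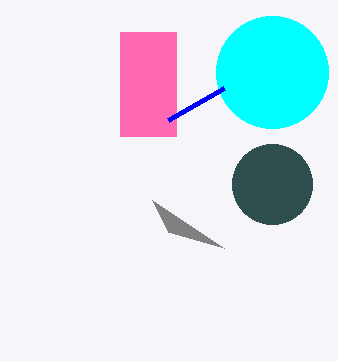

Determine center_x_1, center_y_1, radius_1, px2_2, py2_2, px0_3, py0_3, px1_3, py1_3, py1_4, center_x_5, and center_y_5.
center_x_1 = 272, center_y_1 = 72, radius_1 = 56, px2_2 = 152, py2_2 = 200, px0_3 = 120, py0_3 = 32, px1_3 = 176, py1_3 = 136, py1_4 = 120, center_x_5 = 272, center_y_5 = 184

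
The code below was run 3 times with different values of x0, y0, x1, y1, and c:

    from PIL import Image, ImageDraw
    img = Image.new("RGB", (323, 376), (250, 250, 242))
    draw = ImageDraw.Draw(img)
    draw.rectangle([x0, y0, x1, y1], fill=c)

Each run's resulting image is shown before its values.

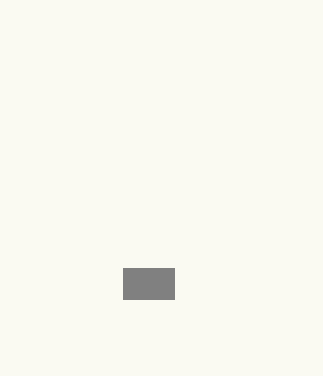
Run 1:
x0 = 123, y0 = 268, x1 = 174, y1 = 299, c = 'gray'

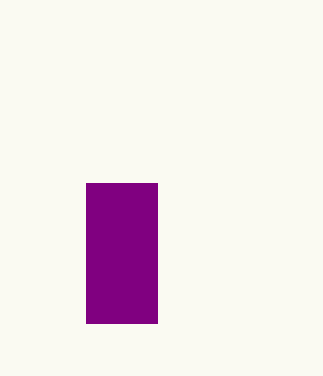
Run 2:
x0 = 86
y0 = 183
x1 = 157
y1 = 323
c = 'purple'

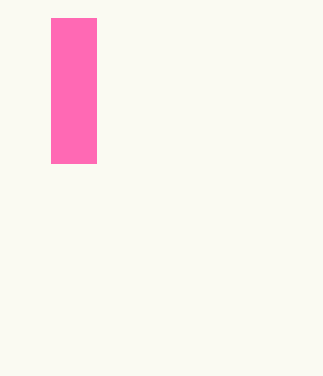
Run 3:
x0 = 51
y0 = 18
x1 = 96
y1 = 163
c = 'hotpink'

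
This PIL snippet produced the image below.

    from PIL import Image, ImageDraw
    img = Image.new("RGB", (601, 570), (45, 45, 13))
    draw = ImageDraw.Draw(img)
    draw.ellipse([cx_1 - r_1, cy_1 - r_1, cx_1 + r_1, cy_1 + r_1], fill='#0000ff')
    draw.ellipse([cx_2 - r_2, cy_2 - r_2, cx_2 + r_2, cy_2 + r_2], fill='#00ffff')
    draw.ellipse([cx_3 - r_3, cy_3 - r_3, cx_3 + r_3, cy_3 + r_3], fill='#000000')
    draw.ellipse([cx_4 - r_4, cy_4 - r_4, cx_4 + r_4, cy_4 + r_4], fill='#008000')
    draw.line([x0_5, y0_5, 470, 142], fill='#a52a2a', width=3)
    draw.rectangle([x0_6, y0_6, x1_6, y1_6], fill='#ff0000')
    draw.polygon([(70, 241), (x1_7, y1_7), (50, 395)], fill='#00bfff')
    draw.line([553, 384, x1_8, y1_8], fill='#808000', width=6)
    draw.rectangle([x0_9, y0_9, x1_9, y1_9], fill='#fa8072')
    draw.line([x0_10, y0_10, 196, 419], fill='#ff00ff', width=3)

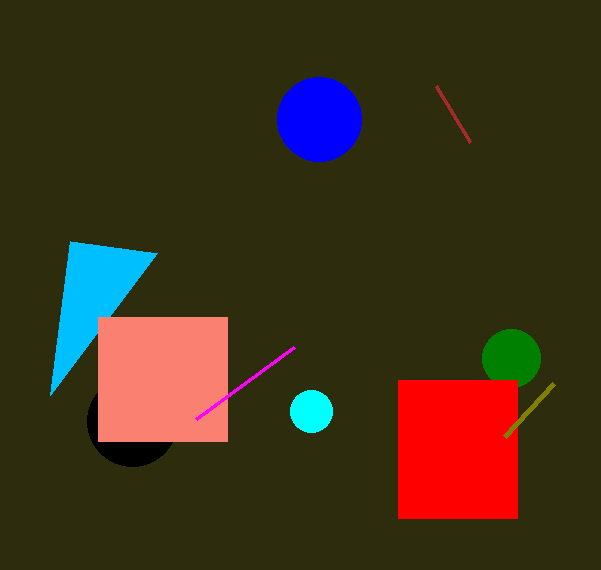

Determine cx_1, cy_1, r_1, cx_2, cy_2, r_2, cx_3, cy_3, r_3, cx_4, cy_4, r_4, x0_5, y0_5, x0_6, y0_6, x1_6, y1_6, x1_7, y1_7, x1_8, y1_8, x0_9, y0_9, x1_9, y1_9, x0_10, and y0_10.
cx_1 = 319, cy_1 = 119, r_1 = 42, cx_2 = 311, cy_2 = 411, r_2 = 21, cx_3 = 132, cy_3 = 421, r_3 = 45, cx_4 = 511, cy_4 = 358, r_4 = 29, x0_5 = 436, y0_5 = 86, x0_6 = 398, y0_6 = 380, x1_6 = 517, y1_6 = 518, x1_7 = 157, y1_7 = 253, x1_8 = 504, y1_8 = 437, x0_9 = 98, y0_9 = 317, x1_9 = 227, y1_9 = 441, x0_10 = 294, y0_10 = 347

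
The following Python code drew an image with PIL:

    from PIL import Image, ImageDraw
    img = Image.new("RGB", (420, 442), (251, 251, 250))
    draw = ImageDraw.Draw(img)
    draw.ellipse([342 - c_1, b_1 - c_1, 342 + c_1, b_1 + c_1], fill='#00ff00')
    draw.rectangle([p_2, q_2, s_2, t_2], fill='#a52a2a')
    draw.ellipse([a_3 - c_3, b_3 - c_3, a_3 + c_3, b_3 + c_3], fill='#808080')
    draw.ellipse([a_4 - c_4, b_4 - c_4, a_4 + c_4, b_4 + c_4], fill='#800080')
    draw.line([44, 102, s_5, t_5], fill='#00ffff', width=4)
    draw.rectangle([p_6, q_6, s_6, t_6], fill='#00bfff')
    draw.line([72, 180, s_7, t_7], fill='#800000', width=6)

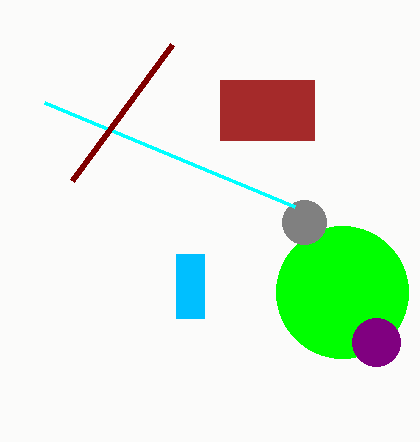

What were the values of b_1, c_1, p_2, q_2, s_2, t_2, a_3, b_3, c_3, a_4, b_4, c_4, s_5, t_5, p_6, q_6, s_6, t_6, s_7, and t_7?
b_1 = 292, c_1 = 66, p_2 = 220, q_2 = 80, s_2 = 314, t_2 = 140, a_3 = 304, b_3 = 222, c_3 = 22, a_4 = 376, b_4 = 342, c_4 = 24, s_5 = 294, t_5 = 206, p_6 = 176, q_6 = 254, s_6 = 204, t_6 = 318, s_7 = 172, t_7 = 44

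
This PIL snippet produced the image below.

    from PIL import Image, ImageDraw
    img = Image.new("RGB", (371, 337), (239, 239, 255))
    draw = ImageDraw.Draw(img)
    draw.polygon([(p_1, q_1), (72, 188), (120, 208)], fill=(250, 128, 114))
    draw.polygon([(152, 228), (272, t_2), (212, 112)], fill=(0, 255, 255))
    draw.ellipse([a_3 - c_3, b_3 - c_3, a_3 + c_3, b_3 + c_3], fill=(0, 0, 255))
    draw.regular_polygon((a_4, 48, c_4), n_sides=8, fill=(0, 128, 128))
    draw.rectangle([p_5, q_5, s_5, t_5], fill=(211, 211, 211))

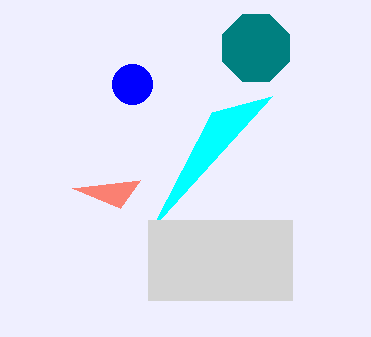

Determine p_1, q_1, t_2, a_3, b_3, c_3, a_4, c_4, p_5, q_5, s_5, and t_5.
p_1 = 140
q_1 = 180
t_2 = 96
a_3 = 132
b_3 = 84
c_3 = 20
a_4 = 256
c_4 = 36
p_5 = 148
q_5 = 220
s_5 = 292
t_5 = 300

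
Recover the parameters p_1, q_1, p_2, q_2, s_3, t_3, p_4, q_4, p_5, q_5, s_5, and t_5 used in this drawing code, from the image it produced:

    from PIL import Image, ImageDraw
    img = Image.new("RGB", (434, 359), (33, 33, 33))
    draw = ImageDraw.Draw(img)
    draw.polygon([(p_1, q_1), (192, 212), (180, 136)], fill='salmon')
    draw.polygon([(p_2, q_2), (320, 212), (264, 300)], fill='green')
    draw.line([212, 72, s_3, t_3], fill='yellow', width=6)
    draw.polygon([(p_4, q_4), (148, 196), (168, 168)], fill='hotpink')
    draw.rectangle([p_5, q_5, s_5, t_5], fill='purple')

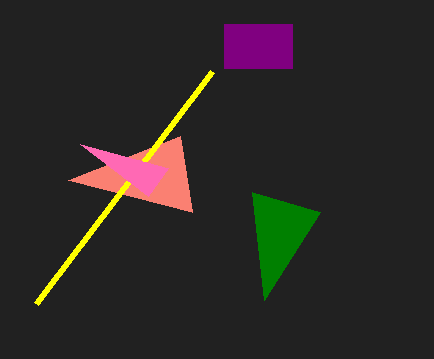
p_1 = 68, q_1 = 180, p_2 = 252, q_2 = 192, s_3 = 36, t_3 = 304, p_4 = 80, q_4 = 144, p_5 = 224, q_5 = 24, s_5 = 292, t_5 = 68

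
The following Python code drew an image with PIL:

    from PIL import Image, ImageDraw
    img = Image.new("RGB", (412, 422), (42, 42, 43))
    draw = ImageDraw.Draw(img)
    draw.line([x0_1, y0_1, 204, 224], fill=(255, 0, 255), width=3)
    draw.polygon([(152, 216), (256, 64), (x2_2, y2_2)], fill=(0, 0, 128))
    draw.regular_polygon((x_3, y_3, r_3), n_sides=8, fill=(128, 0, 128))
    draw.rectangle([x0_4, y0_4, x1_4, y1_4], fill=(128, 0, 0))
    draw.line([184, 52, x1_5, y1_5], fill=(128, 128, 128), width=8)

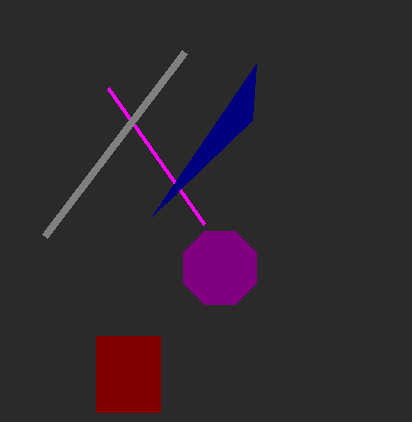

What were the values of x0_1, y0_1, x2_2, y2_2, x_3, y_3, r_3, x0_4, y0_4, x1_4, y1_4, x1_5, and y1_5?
x0_1 = 108; y0_1 = 88; x2_2 = 252; y2_2 = 120; x_3 = 220; y_3 = 268; r_3 = 40; x0_4 = 96; y0_4 = 336; x1_4 = 160; y1_4 = 412; x1_5 = 44; y1_5 = 236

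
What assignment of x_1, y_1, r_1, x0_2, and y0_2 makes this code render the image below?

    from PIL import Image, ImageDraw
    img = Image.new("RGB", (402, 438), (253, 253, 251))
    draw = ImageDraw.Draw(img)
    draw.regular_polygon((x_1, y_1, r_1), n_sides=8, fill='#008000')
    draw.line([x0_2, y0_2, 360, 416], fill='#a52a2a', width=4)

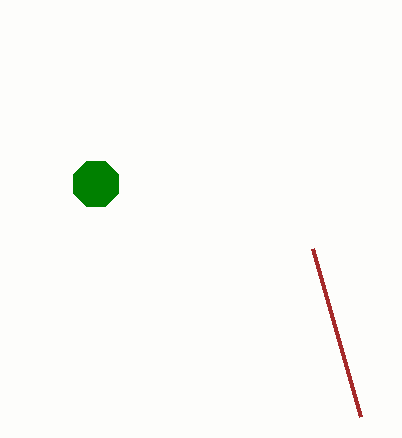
x_1 = 96, y_1 = 184, r_1 = 24, x0_2 = 312, y0_2 = 248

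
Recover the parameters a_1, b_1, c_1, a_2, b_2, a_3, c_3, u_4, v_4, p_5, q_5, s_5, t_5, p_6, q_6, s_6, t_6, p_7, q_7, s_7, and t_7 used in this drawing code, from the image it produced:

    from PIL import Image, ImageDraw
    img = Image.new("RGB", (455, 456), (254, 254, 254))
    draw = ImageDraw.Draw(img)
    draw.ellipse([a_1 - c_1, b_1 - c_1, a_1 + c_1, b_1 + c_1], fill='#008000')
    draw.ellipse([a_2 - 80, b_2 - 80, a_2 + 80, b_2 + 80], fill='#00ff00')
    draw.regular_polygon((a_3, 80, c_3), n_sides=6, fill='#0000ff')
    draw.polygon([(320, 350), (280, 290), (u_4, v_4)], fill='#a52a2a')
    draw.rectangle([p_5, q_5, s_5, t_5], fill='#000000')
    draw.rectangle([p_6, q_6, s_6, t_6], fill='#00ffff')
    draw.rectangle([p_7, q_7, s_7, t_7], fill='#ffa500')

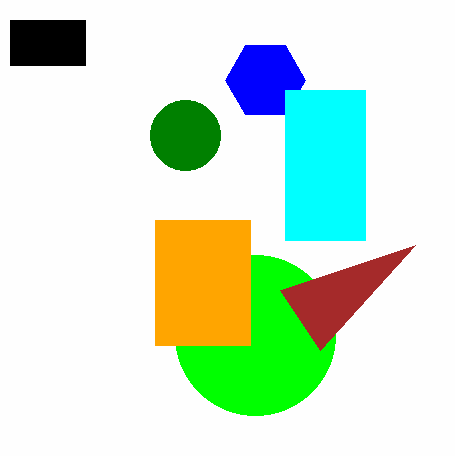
a_1 = 185
b_1 = 135
c_1 = 35
a_2 = 255
b_2 = 335
a_3 = 265
c_3 = 40
u_4 = 415
v_4 = 245
p_5 = 10
q_5 = 20
s_5 = 85
t_5 = 65
p_6 = 285
q_6 = 90
s_6 = 365
t_6 = 240
p_7 = 155
q_7 = 220
s_7 = 250
t_7 = 345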